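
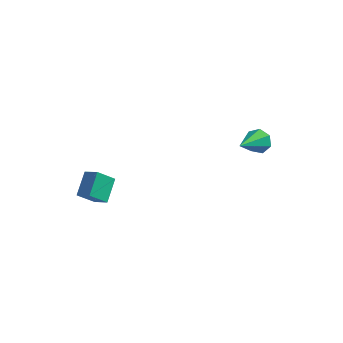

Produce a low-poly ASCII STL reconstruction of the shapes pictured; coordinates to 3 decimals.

solid 
facet normal -0.849 0.260 -0.459
outer loop
vertex -3.156 -3.051 -3.821
vertex -3.244 -1.868 -2.987
vertex -2.506 -2.41 -4.66
endloop
endfacet
facet normal 0.061 -0.815 -0.576
outer loop
vertex -1.716 -2.652 -4.233
vertex -3.156 -3.051 -3.821
vertex -2.506 -2.41 -4.66
endloop
endfacet
facet normal -0.849 0.260 -0.459
outer loop
vertex -2.506 -2.41 -4.66
vertex -3.244 -1.868 -2.987
vertex -2.594 -1.227 -3.826
endloop
endfacet
facet normal 0.524 0.516 -0.677
outer loop
vertex -2.594 -1.227 -3.826
vertex -1.716 -2.652 -4.233
vertex -2.506 -2.41 -4.66
endloop
endfacet
facet normal -0.524 -0.516 0.677
outer loop
vertex -3.156 -3.051 -3.821
vertex -2.454 -2.11 -2.56
vertex -3.244 -1.868 -2.987
endloop
endfacet
facet normal 0.061 -0.815 -0.576
outer loop
vertex -2.366 -3.293 -3.394
vertex -3.156 -3.051 -3.821
vertex -1.716 -2.652 -4.233
endloop
endfacet
facet normal -0.524 -0.516 0.677
outer loop
vertex -2.366 -3.293 -3.394
vertex -2.454 -2.11 -2.56
vertex -3.156 -3.051 -3.821
endloop
endfacet
facet normal -0.061 0.815 0.576
outer loop
vertex -3.244 -1.868 -2.987
vertex -2.454 -2.11 -2.56
vertex -2.594 -1.227 -3.826
endloop
endfacet
facet normal 0.524 0.516 -0.677
outer loop
vertex -1.804 -1.469 -3.399
vertex -1.716 -2.652 -4.233
vertex -2.594 -1.227 -3.826
endloop
endfacet
facet normal -0.061 0.815 0.576
outer loop
vertex -2.594 -1.227 -3.826
vertex -2.454 -2.11 -2.56
vertex -1.804 -1.469 -3.399
endloop
endfacet
facet normal 0.849 -0.260 0.459
outer loop
vertex -1.804 -1.469 -3.399
vertex -2.366 -3.293 -3.394
vertex -1.716 -2.652 -4.233
endloop
endfacet
facet normal 0.849 -0.260 0.459
outer loop
vertex -2.454 -2.11 -2.56
vertex -2.366 -3.293 -3.394
vertex -1.804 -1.469 -3.399
endloop
endfacet
facet normal 0.185 0.881 -0.436
outer loop
vertex 3.99 4.835 -3.112
vertex 3.436 4.695 -3.629
vertex 3.378 5.046 -2.945
endloop
endfacet
facet normal 0.278 0.047 0.959
outer loop
vertex 3.99 4.835 -3.112
vertex 3.378 5.046 -2.945
vertex 3.064 2.925 -2.751
endloop
endfacet
facet normal 0.185 0.881 -0.436
outer loop
vertex 3.378 5.046 -2.945
vertex 3.436 4.695 -3.629
vertex 2.81 4.993 -3.293
endloop
endfacet
facet normal -0.527 0.154 0.836
outer loop
vertex 3.378 5.046 -2.945
vertex 2.81 4.993 -3.293
vertex 3.064 2.925 -2.751
endloop
endfacet
facet normal 0.184 0.880 -0.438
outer loop
vertex 2.81 4.993 -3.293
vertex 3.436 4.695 -3.629
vertex 2.713 4.715 -3.893
endloop
endfacet
facet normal -0.979 -0.070 0.191
outer loop
vertex 2.81 4.993 -3.293
vertex 2.713 4.715 -3.893
vertex 3.064 2.925 -2.751
endloop
endfacet
facet normal 0.184 0.881 -0.437
outer loop
vertex 2.713 4.715 -3.893
vertex 3.436 4.695 -3.629
vertex 3.16 4.423 -4.294
endloop
endfacet
facet normal -0.740 -0.459 -0.491
outer loop
vertex 2.713 4.715 -3.893
vertex 3.16 4.423 -4.294
vertex 3.064 2.925 -2.751
endloop
endfacet
facet normal 0.185 0.880 -0.437
outer loop
vertex 3.16 4.423 -4.294
vertex 3.436 4.695 -3.629
vertex 3.815 4.335 -4.194
endloop
endfacet
facet normal 0.010 -0.718 -0.696
outer loop
vertex 3.16 4.423 -4.294
vertex 3.815 4.335 -4.194
vertex 3.064 2.925 -2.751
endloop
endfacet
facet normal 0.184 0.880 -0.437
outer loop
vertex 3.815 4.335 -4.194
vertex 3.436 4.695 -3.629
vertex 4.184 4.519 -3.668
endloop
endfacet
facet normal 0.709 -0.652 -0.269
outer loop
vertex 3.815 4.335 -4.194
vertex 4.184 4.519 -3.668
vertex 3.064 2.925 -2.751
endloop
endfacet
facet normal 0.184 0.881 -0.436
outer loop
vertex 4.184 4.519 -3.668
vertex 3.436 4.695 -3.629
vertex 3.99 4.835 -3.112
endloop
endfacet
facet normal 0.827 -0.313 0.467
outer loop
vertex 4.184 4.519 -3.668
vertex 3.99 4.835 -3.112
vertex 3.064 2.925 -2.751
endloop
endfacet

endsolid


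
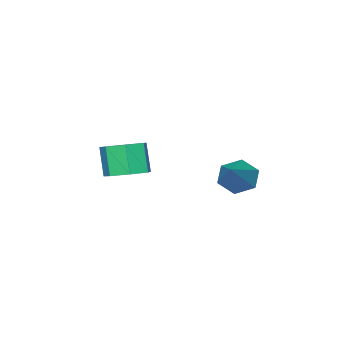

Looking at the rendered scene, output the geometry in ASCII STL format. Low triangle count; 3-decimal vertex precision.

solid 
facet normal -0.721 -0.429 -0.544
outer loop
vertex -2.214 0.697 -1.824
vertex -2.632 1.108 -1.594
vertex -2.315 1.243 -2.121
endloop
endfacet
facet normal 0.856 -0.116 -0.505
outer loop
vertex -2.214 0.697 -1.824
vertex -2.315 1.243 -2.121
vertex -1.348 1.872 -0.626
endloop
endfacet
facet normal -0.721 -0.429 -0.544
outer loop
vertex -2.315 1.243 -2.121
vertex -2.632 1.108 -1.594
vertex -2.733 1.654 -1.891
endloop
endfacet
facet normal 0.401 0.723 -0.563
outer loop
vertex -2.315 1.243 -2.121
vertex -2.733 1.654 -1.891
vertex -1.348 1.872 -0.626
endloop
endfacet
facet normal -0.721 -0.429 -0.544
outer loop
vertex -2.733 1.654 -1.891
vertex -2.632 1.108 -1.594
vertex -3.05 1.519 -1.364
endloop
endfacet
facet normal -0.244 0.965 0.101
outer loop
vertex -2.733 1.654 -1.891
vertex -3.05 1.519 -1.364
vertex -1.348 1.872 -0.626
endloop
endfacet
facet normal -0.721 -0.429 -0.544
outer loop
vertex -3.05 1.519 -1.364
vertex -2.632 1.108 -1.594
vertex -2.949 0.973 -1.067
endloop
endfacet
facet normal -0.433 0.368 0.823
outer loop
vertex -3.05 1.519 -1.364
vertex -2.949 0.973 -1.067
vertex -1.348 1.872 -0.626
endloop
endfacet
facet normal -0.721 -0.429 -0.544
outer loop
vertex -2.949 0.973 -1.067
vertex -2.632 1.108 -1.594
vertex -2.531 0.562 -1.297
endloop
endfacet
facet normal 0.022 -0.471 0.882
outer loop
vertex -2.949 0.973 -1.067
vertex -2.531 0.562 -1.297
vertex -1.348 1.872 -0.626
endloop
endfacet
facet normal -0.721 -0.429 -0.544
outer loop
vertex -2.531 0.562 -1.297
vertex -2.632 1.108 -1.594
vertex -2.214 0.697 -1.824
endloop
endfacet
facet normal 0.666 -0.713 0.218
outer loop
vertex -2.531 0.562 -1.297
vertex -2.214 0.697 -1.824
vertex -1.348 1.872 -0.626
endloop
endfacet
facet normal 0.211 0.352 -0.912
outer loop
vertex -0.845 -1.387 -1.658
vertex -1.266 -1.87 -1.942
vertex -1.426 -1.222 -1.729
endloop
endfacet
facet normal 0.206 0.895 0.395
outer loop
vertex -0.845 -1.387 -1.658
vertex -1.426 -1.222 -1.729
vertex -1.074 -1.768 -0.674
endloop
endfacet
facet normal 0.206 0.895 0.395
outer loop
vertex -1.074 -1.768 -0.674
vertex -1.426 -1.222 -1.729
vertex -1.654 -1.603 -0.745
endloop
endfacet
facet normal -0.212 -0.352 0.912
outer loop
vertex -1.074 -1.768 -0.674
vertex -1.654 -1.603 -0.745
vertex -1.494 -2.25 -0.958
endloop
endfacet
facet normal 0.213 0.352 -0.911
outer loop
vertex -1.426 -1.222 -1.729
vertex -1.266 -1.87 -1.942
vertex -1.885 -1.545 -1.961
endloop
endfacet
facet normal -0.620 0.770 0.154
outer loop
vertex -1.426 -1.222 -1.729
vertex -1.885 -1.545 -1.961
vertex -1.654 -1.603 -0.745
endloop
endfacet
facet normal -0.618 0.771 0.154
outer loop
vertex -1.654 -1.603 -0.745
vertex -1.885 -1.545 -1.961
vertex -2.114 -1.926 -0.976
endloop
endfacet
facet normal -0.211 -0.352 0.912
outer loop
vertex -1.654 -1.603 -0.745
vertex -2.114 -1.926 -0.976
vertex -1.494 -2.25 -0.958
endloop
endfacet
facet normal 0.212 0.351 -0.912
outer loop
vertex -1.885 -1.545 -1.961
vertex -1.266 -1.87 -1.942
vertex -1.879 -2.112 -2.178
endloop
endfacet
facet normal -0.977 0.067 -0.201
outer loop
vertex -1.885 -1.545 -1.961
vertex -1.879 -2.112 -2.178
vertex -2.114 -1.926 -0.976
endloop
endfacet
facet normal -0.977 0.065 -0.201
outer loop
vertex -2.114 -1.926 -0.976
vertex -1.879 -2.112 -2.178
vertex -2.107 -2.493 -1.194
endloop
endfacet
facet normal -0.211 -0.353 0.912
outer loop
vertex -2.114 -1.926 -0.976
vertex -2.107 -2.493 -1.194
vertex -1.494 -2.25 -0.958
endloop
endfacet
facet normal 0.212 0.353 -0.912
outer loop
vertex -1.879 -2.112 -2.178
vertex -1.266 -1.87 -1.942
vertex -1.41 -2.497 -2.218
endloop
endfacet
facet normal -0.600 -0.689 -0.406
outer loop
vertex -1.879 -2.112 -2.178
vertex -1.41 -2.497 -2.218
vertex -2.107 -2.493 -1.194
endloop
endfacet
facet normal -0.600 -0.689 -0.406
outer loop
vertex -2.107 -2.493 -1.194
vertex -1.41 -2.497 -2.218
vertex -1.639 -2.877 -1.234
endloop
endfacet
facet normal -0.211 -0.352 0.912
outer loop
vertex -2.107 -2.493 -1.194
vertex -1.639 -2.877 -1.234
vertex -1.494 -2.25 -0.958
endloop
endfacet
facet normal 0.212 0.353 -0.912
outer loop
vertex -1.41 -2.497 -2.218
vertex -1.266 -1.87 -1.942
vertex -0.833 -2.409 -2.05
endloop
endfacet
facet normal 0.229 -0.925 -0.304
outer loop
vertex -1.41 -2.497 -2.218
vertex -0.833 -2.409 -2.05
vertex -1.639 -2.877 -1.234
endloop
endfacet
facet normal 0.228 -0.925 -0.305
outer loop
vertex -1.639 -2.877 -1.234
vertex -0.833 -2.409 -2.05
vertex -1.062 -2.79 -1.066
endloop
endfacet
facet normal -0.212 -0.352 0.912
outer loop
vertex -1.639 -2.877 -1.234
vertex -1.062 -2.79 -1.066
vertex -1.494 -2.25 -0.958
endloop
endfacet
facet normal 0.212 0.353 -0.912
outer loop
vertex -0.833 -2.409 -2.05
vertex -1.266 -1.87 -1.942
vertex -0.582 -1.916 -1.801
endloop
endfacet
facet normal 0.885 -0.464 0.026
outer loop
vertex -0.833 -2.409 -2.05
vertex -0.582 -1.916 -1.801
vertex -1.062 -2.79 -1.066
endloop
endfacet
facet normal 0.885 -0.465 0.026
outer loop
vertex -1.062 -2.79 -1.066
vertex -0.582 -1.916 -1.801
vertex -0.81 -2.296 -0.817
endloop
endfacet
facet normal -0.212 -0.352 0.912
outer loop
vertex -1.062 -2.79 -1.066
vertex -0.81 -2.296 -0.817
vertex -1.494 -2.25 -0.958
endloop
endfacet
facet normal 0.212 0.352 -0.912
outer loop
vertex -0.582 -1.916 -1.801
vertex -1.266 -1.87 -1.942
vertex -0.845 -1.387 -1.658
endloop
endfacet
facet normal 0.876 0.345 0.336
outer loop
vertex -0.582 -1.916 -1.801
vertex -0.845 -1.387 -1.658
vertex -0.81 -2.296 -0.817
endloop
endfacet
facet normal 0.875 0.346 0.338
outer loop
vertex -0.81 -2.296 -0.817
vertex -0.845 -1.387 -1.658
vertex -1.074 -1.768 -0.674
endloop
endfacet
facet normal -0.212 -0.353 0.912
outer loop
vertex -0.81 -2.296 -0.817
vertex -1.074 -1.768 -0.674
vertex -1.494 -2.25 -0.958
endloop
endfacet

endsolid


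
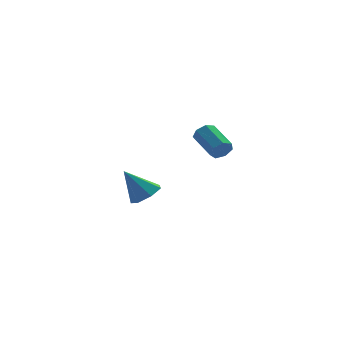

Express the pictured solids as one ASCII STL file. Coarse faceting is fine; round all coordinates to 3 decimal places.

solid 
facet normal 0.542 -0.226 -0.809
outer loop
vertex -1.576 3.393 -2.715
vertex -2.311 3.022 -3.104
vertex -2.018 3.883 -3.148
endloop
endfacet
facet normal 0.351 0.778 0.522
outer loop
vertex -1.576 3.393 -2.715
vertex -2.018 3.883 -3.148
vertex -3.309 3.438 -1.616
endloop
endfacet
facet normal 0.542 -0.226 -0.809
outer loop
vertex -2.018 3.883 -3.148
vertex -2.311 3.022 -3.104
vertex -2.681 3.725 -3.548
endloop
endfacet
facet normal -0.264 0.963 0.057
outer loop
vertex -2.018 3.883 -3.148
vertex -2.681 3.725 -3.548
vertex -3.309 3.438 -1.616
endloop
endfacet
facet normal 0.543 -0.225 -0.809
outer loop
vertex -2.681 3.725 -3.548
vertex -2.311 3.022 -3.104
vertex -3.064 3.038 -3.614
endloop
endfacet
facet normal -0.847 0.492 -0.202
outer loop
vertex -2.681 3.725 -3.548
vertex -3.064 3.038 -3.614
vertex -3.309 3.438 -1.616
endloop
endfacet
facet normal 0.543 -0.226 -0.809
outer loop
vertex -3.064 3.038 -3.614
vertex -2.311 3.022 -3.104
vertex -2.881 2.339 -3.296
endloop
endfacet
facet normal -0.958 -0.279 -0.062
outer loop
vertex -3.064 3.038 -3.614
vertex -2.881 2.339 -3.296
vertex -3.309 3.438 -1.616
endloop
endfacet
facet normal 0.542 -0.225 -0.809
outer loop
vertex -2.881 2.339 -3.296
vertex -2.311 3.022 -3.104
vertex -2.268 2.155 -2.834
endloop
endfacet
facet normal -0.514 -0.772 0.374
outer loop
vertex -2.881 2.339 -3.296
vertex -2.268 2.155 -2.834
vertex -3.309 3.438 -1.616
endloop
endfacet
facet normal 0.543 -0.225 -0.809
outer loop
vertex -2.268 2.155 -2.834
vertex -2.311 3.022 -3.104
vertex -1.687 2.624 -2.575
endloop
endfacet
facet normal 0.150 -0.614 0.775
outer loop
vertex -2.268 2.155 -2.834
vertex -1.687 2.624 -2.575
vertex -3.309 3.438 -1.616
endloop
endfacet
facet normal 0.542 -0.226 -0.809
outer loop
vertex -1.687 2.624 -2.575
vertex -2.311 3.022 -3.104
vertex -1.576 3.393 -2.715
endloop
endfacet
facet normal 0.535 0.076 0.841
outer loop
vertex -1.687 2.624 -2.575
vertex -1.576 3.393 -2.715
vertex -3.309 3.438 -1.616
endloop
endfacet
facet normal 0.270 -0.885 -0.380
outer loop
vertex -0.171 -3.301 1.871
vertex -0.418 -3.574 2.331
vertex -0.664 -3.428 1.816
endloop
endfacet
facet normal 0.001 0.395 -0.919
outer loop
vertex -0.171 -3.301 1.871
vertex -0.664 -3.428 1.816
vertex -0.595 -1.912 2.468
endloop
endfacet
facet normal 0.001 0.395 -0.919
outer loop
vertex -0.595 -1.912 2.468
vertex -0.664 -3.428 1.816
vertex -1.088 -2.039 2.413
endloop
endfacet
facet normal -0.270 0.884 0.381
outer loop
vertex -0.595 -1.912 2.468
vertex -1.088 -2.039 2.413
vertex -0.842 -2.186 2.929
endloop
endfacet
facet normal 0.270 -0.885 -0.380
outer loop
vertex -0.664 -3.428 1.816
vertex -0.418 -3.574 2.331
vertex -0.972 -3.665 2.149
endloop
endfacet
facet normal -0.752 0.053 -0.657
outer loop
vertex -0.664 -3.428 1.816
vertex -0.972 -3.665 2.149
vertex -1.088 -2.039 2.413
endloop
endfacet
facet normal -0.753 0.053 -0.656
outer loop
vertex -1.088 -2.039 2.413
vertex -0.972 -3.665 2.149
vertex -1.395 -2.276 2.746
endloop
endfacet
facet normal -0.270 0.884 0.381
outer loop
vertex -1.088 -2.039 2.413
vertex -1.395 -2.276 2.746
vertex -0.842 -2.186 2.929
endloop
endfacet
facet normal 0.270 -0.885 -0.380
outer loop
vertex -0.972 -3.665 2.149
vertex -0.418 -3.574 2.331
vertex -0.863 -3.834 2.62
endloop
endfacet
facet normal -0.939 -0.329 0.099
outer loop
vertex -0.972 -3.665 2.149
vertex -0.863 -3.834 2.62
vertex -1.395 -2.276 2.746
endloop
endfacet
facet normal -0.939 -0.329 0.099
outer loop
vertex -1.395 -2.276 2.746
vertex -0.863 -3.834 2.62
vertex -1.286 -2.445 3.217
endloop
endfacet
facet normal -0.270 0.885 0.380
outer loop
vertex -1.395 -2.276 2.746
vertex -1.286 -2.445 3.217
vertex -0.842 -2.186 2.929
endloop
endfacet
facet normal 0.269 -0.884 -0.381
outer loop
vertex -0.863 -3.834 2.62
vertex -0.418 -3.574 2.331
vertex -0.419 -3.808 2.873
endloop
endfacet
facet normal -0.418 -0.463 0.781
outer loop
vertex -0.863 -3.834 2.62
vertex -0.419 -3.808 2.873
vertex -1.286 -2.445 3.217
endloop
endfacet
facet normal -0.419 -0.464 0.780
outer loop
vertex -1.286 -2.445 3.217
vertex -0.419 -3.808 2.873
vertex -0.842 -2.419 3.471
endloop
endfacet
facet normal -0.269 0.885 0.380
outer loop
vertex -1.286 -2.445 3.217
vertex -0.842 -2.419 3.471
vertex -0.842 -2.186 2.929
endloop
endfacet
facet normal 0.270 -0.884 -0.381
outer loop
vertex -0.419 -3.808 2.873
vertex -0.418 -3.574 2.331
vertex 0.025 -3.606 2.719
endloop
endfacet
facet normal 0.417 -0.249 0.874
outer loop
vertex -0.419 -3.808 2.873
vertex 0.025 -3.606 2.719
vertex -0.842 -2.419 3.471
endloop
endfacet
facet normal 0.418 -0.248 0.874
outer loop
vertex -0.842 -2.419 3.471
vertex 0.025 -3.606 2.719
vertex -0.398 -2.217 3.316
endloop
endfacet
facet normal -0.270 0.885 0.380
outer loop
vertex -0.842 -2.419 3.471
vertex -0.398 -2.217 3.316
vertex -0.842 -2.186 2.929
endloop
endfacet
facet normal 0.270 -0.884 -0.381
outer loop
vertex 0.025 -3.606 2.719
vertex -0.418 -3.574 2.331
vertex 0.136 -3.38 2.273
endloop
endfacet
facet normal 0.938 0.152 0.311
outer loop
vertex 0.025 -3.606 2.719
vertex 0.136 -3.38 2.273
vertex -0.398 -2.217 3.316
endloop
endfacet
facet normal 0.938 0.154 0.309
outer loop
vertex -0.398 -2.217 3.316
vertex 0.136 -3.38 2.273
vertex -0.288 -1.991 2.87
endloop
endfacet
facet normal -0.271 0.884 0.381
outer loop
vertex -0.398 -2.217 3.316
vertex -0.288 -1.991 2.87
vertex -0.842 -2.186 2.929
endloop
endfacet
facet normal 0.270 -0.885 -0.380
outer loop
vertex 0.136 -3.38 2.273
vertex -0.418 -3.574 2.331
vertex -0.171 -3.301 1.871
endloop
endfacet
facet normal 0.753 0.440 -0.489
outer loop
vertex 0.136 -3.38 2.273
vertex -0.171 -3.301 1.871
vertex -0.288 -1.991 2.87
endloop
endfacet
facet normal 0.753 0.440 -0.489
outer loop
vertex -0.288 -1.991 2.87
vertex -0.171 -3.301 1.871
vertex -0.595 -1.912 2.468
endloop
endfacet
facet normal -0.271 0.884 0.381
outer loop
vertex -0.288 -1.991 2.87
vertex -0.595 -1.912 2.468
vertex -0.842 -2.186 2.929
endloop
endfacet

endsolid


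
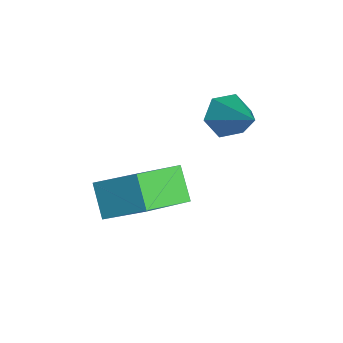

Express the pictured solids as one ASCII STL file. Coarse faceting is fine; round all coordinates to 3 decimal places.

solid 
facet normal -0.758 -0.310 -0.574
outer loop
vertex 0.148 0.133 0.278
vertex -0.412 0.485 0.827
vertex -0.104 0.948 0.171
endloop
endfacet
facet normal 0.814 0.179 -0.552
outer loop
vertex 0.148 0.133 0.278
vertex -0.104 0.948 0.171
vertex 1.072 1.095 1.953
endloop
endfacet
facet normal -0.757 -0.311 -0.575
outer loop
vertex -0.104 0.948 0.171
vertex -0.412 0.485 0.827
vertex -0.665 1.3 0.72
endloop
endfacet
facet normal 0.303 0.912 -0.275
outer loop
vertex -0.104 0.948 0.171
vertex -0.665 1.3 0.72
vertex 1.072 1.095 1.953
endloop
endfacet
facet normal -0.757 -0.311 -0.574
outer loop
vertex -0.665 1.3 0.72
vertex -0.412 0.485 0.827
vertex -0.973 0.838 1.376
endloop
endfacet
facet normal -0.242 0.843 0.480
outer loop
vertex -0.665 1.3 0.72
vertex -0.973 0.838 1.376
vertex 1.072 1.095 1.953
endloop
endfacet
facet normal -0.757 -0.311 -0.574
outer loop
vertex -0.973 0.838 1.376
vertex -0.412 0.485 0.827
vertex -0.72 0.023 1.484
endloop
endfacet
facet normal -0.276 0.042 0.960
outer loop
vertex -0.973 0.838 1.376
vertex -0.72 0.023 1.484
vertex 1.072 1.095 1.953
endloop
endfacet
facet normal -0.757 -0.311 -0.574
outer loop
vertex -0.72 0.023 1.484
vertex -0.412 0.485 0.827
vertex -0.159 -0.33 0.935
endloop
endfacet
facet normal 0.234 -0.691 0.684
outer loop
vertex -0.72 0.023 1.484
vertex -0.159 -0.33 0.935
vertex 1.072 1.095 1.953
endloop
endfacet
facet normal -0.758 -0.311 -0.573
outer loop
vertex -0.159 -0.33 0.935
vertex -0.412 0.485 0.827
vertex 0.148 0.133 0.278
endloop
endfacet
facet normal 0.780 -0.621 -0.073
outer loop
vertex -0.159 -0.33 0.935
vertex 0.148 0.133 0.278
vertex 1.072 1.095 1.953
endloop
endfacet
facet normal -0.723 -0.132 0.679
outer loop
vertex 0.753 -4.01 -0.949
vertex 1.64 -2.706 0.248
vertex -0.337 -2.476 -1.812
endloop
endfacet
facet normal -0.448 -0.658 -0.605
outer loop
vertex 0.66 -2.294 -2.748
vertex 0.753 -4.01 -0.949
vertex -0.337 -2.476 -1.812
endloop
endfacet
facet normal -0.723 -0.132 0.679
outer loop
vertex -0.337 -2.476 -1.812
vertex 1.64 -2.706 0.248
vertex 0.55 -1.172 -0.615
endloop
endfacet
facet normal -0.527 0.741 -0.417
outer loop
vertex 0.55 -1.172 -0.615
vertex 0.66 -2.294 -2.748
vertex -0.337 -2.476 -1.812
endloop
endfacet
facet normal 0.527 -0.741 0.417
outer loop
vertex 0.753 -4.01 -0.949
vertex 2.637 -2.524 -0.688
vertex 1.64 -2.706 0.248
endloop
endfacet
facet normal -0.448 -0.658 -0.605
outer loop
vertex 1.75 -3.828 -1.885
vertex 0.753 -4.01 -0.949
vertex 0.66 -2.294 -2.748
endloop
endfacet
facet normal 0.527 -0.741 0.417
outer loop
vertex 1.75 -3.828 -1.885
vertex 2.637 -2.524 -0.688
vertex 0.753 -4.01 -0.949
endloop
endfacet
facet normal 0.448 0.658 0.605
outer loop
vertex 1.64 -2.706 0.248
vertex 2.637 -2.524 -0.688
vertex 0.55 -1.172 -0.615
endloop
endfacet
facet normal -0.527 0.741 -0.417
outer loop
vertex 1.547 -0.99 -1.551
vertex 0.66 -2.294 -2.748
vertex 0.55 -1.172 -0.615
endloop
endfacet
facet normal 0.448 0.658 0.605
outer loop
vertex 0.55 -1.172 -0.615
vertex 2.637 -2.524 -0.688
vertex 1.547 -0.99 -1.551
endloop
endfacet
facet normal 0.723 0.132 -0.679
outer loop
vertex 1.547 -0.99 -1.551
vertex 1.75 -3.828 -1.885
vertex 0.66 -2.294 -2.748
endloop
endfacet
facet normal 0.723 0.132 -0.679
outer loop
vertex 2.637 -2.524 -0.688
vertex 1.75 -3.828 -1.885
vertex 1.547 -0.99 -1.551
endloop
endfacet

endsolid


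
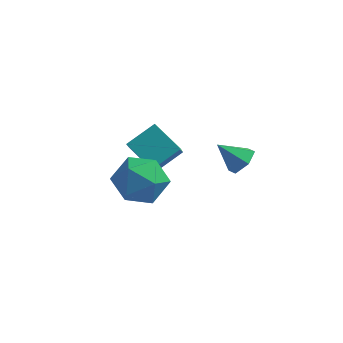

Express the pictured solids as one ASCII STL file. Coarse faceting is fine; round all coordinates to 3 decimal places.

solid 
facet normal 0.726 0.107 -0.679
outer loop
vertex 4.536 0.764 -2.718
vertex 4.078 0.57 -3.238
vertex 4.145 1.263 -3.057
endloop
endfacet
facet normal 0.063 0.594 0.802
outer loop
vertex 4.536 0.764 -2.718
vertex 4.145 1.263 -3.057
vertex 3.142 0.43 -2.362
endloop
endfacet
facet normal 0.725 0.108 -0.680
outer loop
vertex 4.145 1.263 -3.057
vertex 4.078 0.57 -3.238
vertex 3.686 1.07 -3.577
endloop
endfacet
facet normal -0.550 0.815 0.183
outer loop
vertex 4.145 1.263 -3.057
vertex 3.686 1.07 -3.577
vertex 3.142 0.43 -2.362
endloop
endfacet
facet normal 0.726 0.109 -0.679
outer loop
vertex 3.686 1.07 -3.577
vertex 4.078 0.57 -3.238
vertex 3.62 0.376 -3.759
endloop
endfacet
facet normal -0.930 0.174 -0.325
outer loop
vertex 3.686 1.07 -3.577
vertex 3.62 0.376 -3.759
vertex 3.142 0.43 -2.362
endloop
endfacet
facet normal 0.726 0.109 -0.679
outer loop
vertex 3.62 0.376 -3.759
vertex 4.078 0.57 -3.238
vertex 4.012 -0.124 -3.42
endloop
endfacet
facet normal -0.695 -0.688 -0.211
outer loop
vertex 3.62 0.376 -3.759
vertex 4.012 -0.124 -3.42
vertex 3.142 0.43 -2.362
endloop
endfacet
facet normal 0.726 0.109 -0.679
outer loop
vertex 4.012 -0.124 -3.42
vertex 4.078 0.57 -3.238
vertex 4.47 0.07 -2.899
endloop
endfacet
facet normal -0.081 -0.909 0.409
outer loop
vertex 4.012 -0.124 -3.42
vertex 4.47 0.07 -2.899
vertex 3.142 0.43 -2.362
endloop
endfacet
facet normal 0.726 0.108 -0.680
outer loop
vertex 4.47 0.07 -2.899
vertex 4.078 0.57 -3.238
vertex 4.536 0.764 -2.718
endloop
endfacet
facet normal 0.298 -0.267 0.916
outer loop
vertex 4.47 0.07 -2.899
vertex 4.536 0.764 -2.718
vertex 3.142 0.43 -2.362
endloop
endfacet
facet normal -0.185 0.235 0.954
outer loop
vertex 0.78 -3.234 -0.568
vertex 1.119 -4.28 -0.245
vertex 1.88 -3.426 -0.308
endloop
endfacet
facet normal 0.004 0.813 0.582
outer loop
vertex 0.78 -3.234 -0.568
vertex 1.88 -3.426 -0.308
vertex 1.61 -2.777 -1.213
endloop
endfacet
facet normal -0.457 0.889 0.042
outer loop
vertex 0.78 -3.234 -0.568
vertex 1.61 -2.777 -1.213
vertex 0.682 -3.231 -1.71
endloop
endfacet
facet normal -0.931 0.356 0.081
outer loop
vertex 0.78 -3.234 -0.568
vertex 0.682 -3.231 -1.71
vertex 0.379 -4.16 -1.111
endloop
endfacet
facet normal -0.763 -0.048 0.645
outer loop
vertex 0.78 -3.234 -0.568
vertex 0.379 -4.16 -1.111
vertex 1.119 -4.28 -0.245
endloop
endfacet
facet normal 0.651 0.695 0.305
outer loop
vertex 1.61 -2.777 -1.213
vertex 1.88 -3.426 -0.308
vertex 2.461 -3.54 -1.289
endloop
endfacet
facet normal 0.345 -0.240 0.907
outer loop
vertex 1.88 -3.426 -0.308
vertex 1.119 -4.28 -0.245
vertex 2.158 -4.469 -0.69
endloop
endfacet
facet normal -0.589 -0.698 0.407
outer loop
vertex 1.119 -4.28 -0.245
vertex 0.379 -4.16 -1.111
vertex 1.23 -4.923 -1.187
endloop
endfacet
facet normal -0.862 -0.045 -0.505
outer loop
vertex 0.379 -4.16 -1.111
vertex 0.682 -3.231 -1.71
vertex 0.96 -4.274 -2.092
endloop
endfacet
facet normal -0.095 0.817 -0.569
outer loop
vertex 0.682 -3.231 -1.71
vertex 1.61 -2.777 -1.213
vertex 1.721 -3.42 -2.155
endloop
endfacet
facet normal 0.931 -0.356 -0.081
outer loop
vertex 2.06 -4.466 -1.832
vertex 2.461 -3.54 -1.289
vertex 2.158 -4.469 -0.69
endloop
endfacet
facet normal 0.457 -0.889 -0.042
outer loop
vertex 2.06 -4.466 -1.832
vertex 2.158 -4.469 -0.69
vertex 1.23 -4.923 -1.187
endloop
endfacet
facet normal -0.004 -0.813 -0.582
outer loop
vertex 2.06 -4.466 -1.832
vertex 1.23 -4.923 -1.187
vertex 0.96 -4.274 -2.092
endloop
endfacet
facet normal 0.185 -0.235 -0.954
outer loop
vertex 2.06 -4.466 -1.832
vertex 0.96 -4.274 -2.092
vertex 1.721 -3.42 -2.155
endloop
endfacet
facet normal 0.763 0.048 -0.645
outer loop
vertex 2.06 -4.466 -1.832
vertex 1.721 -3.42 -2.155
vertex 2.461 -3.54 -1.289
endloop
endfacet
facet normal 0.862 0.045 0.505
outer loop
vertex 2.158 -4.469 -0.69
vertex 2.461 -3.54 -1.289
vertex 1.88 -3.426 -0.308
endloop
endfacet
facet normal 0.095 -0.817 0.569
outer loop
vertex 1.23 -4.923 -1.187
vertex 2.158 -4.469 -0.69
vertex 1.119 -4.28 -0.245
endloop
endfacet
facet normal -0.651 -0.695 -0.305
outer loop
vertex 0.96 -4.274 -2.092
vertex 1.23 -4.923 -1.187
vertex 0.379 -4.16 -1.111
endloop
endfacet
facet normal -0.345 0.240 -0.907
outer loop
vertex 1.721 -3.42 -2.155
vertex 0.96 -4.274 -2.092
vertex 0.682 -3.231 -1.71
endloop
endfacet
facet normal 0.589 0.698 -0.407
outer loop
vertex 2.461 -3.54 -1.289
vertex 1.721 -3.42 -2.155
vertex 1.61 -2.777 -1.213
endloop
endfacet
facet normal -0.603 -0.647 -0.467
outer loop
vertex -0.08 -0.778 -2.091
vertex -0.192 -0.094 -2.893
vertex 1.122 -1.397 -2.786
endloop
endfacet
facet normal 0.105 -0.645 0.757
outer loop
vertex 1.972 -0.486 -2.127
vertex -0.08 -0.778 -2.091
vertex 1.122 -1.397 -2.786
endloop
endfacet
facet normal -0.603 -0.647 -0.467
outer loop
vertex 1.122 -1.397 -2.786
vertex -0.192 -0.094 -2.893
vertex 1.01 -0.713 -3.588
endloop
endfacet
facet normal 0.791 -0.407 -0.457
outer loop
vertex 1.01 -0.713 -3.588
vertex 1.972 -0.486 -2.127
vertex 1.122 -1.397 -2.786
endloop
endfacet
facet normal -0.791 0.407 0.457
outer loop
vertex -0.08 -0.778 -2.091
vertex 0.658 0.817 -2.234
vertex -0.192 -0.094 -2.893
endloop
endfacet
facet normal 0.105 -0.645 0.757
outer loop
vertex 0.77 0.133 -1.432
vertex -0.08 -0.778 -2.091
vertex 1.972 -0.486 -2.127
endloop
endfacet
facet normal -0.791 0.407 0.457
outer loop
vertex 0.77 0.133 -1.432
vertex 0.658 0.817 -2.234
vertex -0.08 -0.778 -2.091
endloop
endfacet
facet normal -0.105 0.645 -0.757
outer loop
vertex -0.192 -0.094 -2.893
vertex 0.658 0.817 -2.234
vertex 1.01 -0.713 -3.588
endloop
endfacet
facet normal 0.791 -0.407 -0.457
outer loop
vertex 1.86 0.198 -2.929
vertex 1.972 -0.486 -2.127
vertex 1.01 -0.713 -3.588
endloop
endfacet
facet normal -0.105 0.645 -0.757
outer loop
vertex 1.01 -0.713 -3.588
vertex 0.658 0.817 -2.234
vertex 1.86 0.198 -2.929
endloop
endfacet
facet normal 0.603 0.647 0.467
outer loop
vertex 1.86 0.198 -2.929
vertex 0.77 0.133 -1.432
vertex 1.972 -0.486 -2.127
endloop
endfacet
facet normal 0.603 0.647 0.467
outer loop
vertex 0.658 0.817 -2.234
vertex 0.77 0.133 -1.432
vertex 1.86 0.198 -2.929
endloop
endfacet

endsolid


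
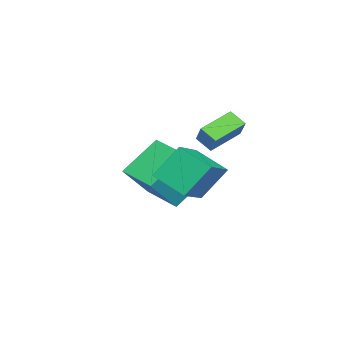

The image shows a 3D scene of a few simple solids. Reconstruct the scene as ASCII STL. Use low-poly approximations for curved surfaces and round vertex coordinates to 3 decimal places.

solid 
facet normal -0.662 0.232 -0.713
outer loop
vertex -5.373 -0.601 1.033
vertex -4.516 0.918 0.732
vertex -4.194 -1.544 -0.369
endloop
endfacet
facet normal -0.484 -0.858 0.170
outer loop
vertex -2.784 -2.038 1.148
vertex -5.373 -0.601 1.033
vertex -4.194 -1.544 -0.369
endloop
endfacet
facet normal -0.663 0.232 -0.712
outer loop
vertex -4.194 -1.544 -0.369
vertex -4.516 0.918 0.732
vertex -3.338 -0.024 -0.671
endloop
endfacet
facet normal 0.572 -0.457 -0.681
outer loop
vertex -3.338 -0.024 -0.671
vertex -2.784 -2.038 1.148
vertex -4.194 -1.544 -0.369
endloop
endfacet
facet normal -0.572 0.458 0.681
outer loop
vertex -5.373 -0.601 1.033
vertex -3.106 0.424 2.249
vertex -4.516 0.918 0.732
endloop
endfacet
facet normal -0.484 -0.858 0.170
outer loop
vertex -3.962 -1.096 2.551
vertex -5.373 -0.601 1.033
vertex -2.784 -2.038 1.148
endloop
endfacet
facet normal -0.572 0.457 0.681
outer loop
vertex -3.962 -1.096 2.551
vertex -3.106 0.424 2.249
vertex -5.373 -0.601 1.033
endloop
endfacet
facet normal 0.484 0.858 -0.170
outer loop
vertex -4.516 0.918 0.732
vertex -3.106 0.424 2.249
vertex -3.338 -0.024 -0.671
endloop
endfacet
facet normal 0.572 -0.458 -0.681
outer loop
vertex -1.927 -0.519 0.847
vertex -2.784 -2.038 1.148
vertex -3.338 -0.024 -0.671
endloop
endfacet
facet normal 0.484 0.858 -0.170
outer loop
vertex -3.338 -0.024 -0.671
vertex -3.106 0.424 2.249
vertex -1.927 -0.519 0.847
endloop
endfacet
facet normal 0.662 -0.233 0.712
outer loop
vertex -1.927 -0.519 0.847
vertex -3.962 -1.096 2.551
vertex -2.784 -2.038 1.148
endloop
endfacet
facet normal 0.662 -0.231 0.713
outer loop
vertex -3.106 0.424 2.249
vertex -3.962 -1.096 2.551
vertex -1.927 -0.519 0.847
endloop
endfacet
facet normal -0.776 0.491 0.395
outer loop
vertex -4.548 1.535 3.647
vertex -3.874 1.972 4.428
vertex -4.39 2.189 3.144
endloop
endfacet
facet normal -0.601 -0.391 -0.697
outer loop
vertex -3.186 1.428 2.532
vertex -4.548 1.535 3.647
vertex -4.39 2.189 3.144
endloop
endfacet
facet normal -0.776 0.491 0.395
outer loop
vertex -4.39 2.189 3.144
vertex -3.874 1.972 4.428
vertex -3.716 2.626 3.925
endloop
endfacet
facet normal 0.188 0.779 -0.598
outer loop
vertex -3.716 2.626 3.925
vertex -3.186 1.428 2.532
vertex -4.39 2.189 3.144
endloop
endfacet
facet normal -0.188 -0.779 0.598
outer loop
vertex -4.548 1.535 3.647
vertex -2.67 1.211 3.816
vertex -3.874 1.972 4.428
endloop
endfacet
facet normal -0.601 -0.391 -0.697
outer loop
vertex -3.344 0.774 3.035
vertex -4.548 1.535 3.647
vertex -3.186 1.428 2.532
endloop
endfacet
facet normal -0.188 -0.779 0.598
outer loop
vertex -3.344 0.774 3.035
vertex -2.67 1.211 3.816
vertex -4.548 1.535 3.647
endloop
endfacet
facet normal 0.601 0.391 0.697
outer loop
vertex -3.874 1.972 4.428
vertex -2.67 1.211 3.816
vertex -3.716 2.626 3.925
endloop
endfacet
facet normal 0.188 0.779 -0.598
outer loop
vertex -2.512 1.865 3.313
vertex -3.186 1.428 2.532
vertex -3.716 2.626 3.925
endloop
endfacet
facet normal 0.601 0.391 0.697
outer loop
vertex -3.716 2.626 3.925
vertex -2.67 1.211 3.816
vertex -2.512 1.865 3.313
endloop
endfacet
facet normal 0.776 -0.491 -0.395
outer loop
vertex -2.512 1.865 3.313
vertex -3.344 0.774 3.035
vertex -3.186 1.428 2.532
endloop
endfacet
facet normal 0.776 -0.491 -0.395
outer loop
vertex -2.67 1.211 3.816
vertex -3.344 0.774 3.035
vertex -2.512 1.865 3.313
endloop
endfacet
facet normal -0.317 0.499 0.807
outer loop
vertex 0.055 1.387 3.757
vertex 0.412 2.755 3.052
vertex -1.52 1.457 3.096
endloop
endfacet
facet normal -0.226 -0.866 0.446
outer loop
vertex -0.992 0.625 1.748
vertex 0.055 1.387 3.757
vertex -1.52 1.457 3.096
endloop
endfacet
facet normal -0.316 0.498 0.807
outer loop
vertex -1.52 1.457 3.096
vertex 0.412 2.755 3.052
vertex -1.164 2.825 2.391
endloop
endfacet
facet normal -0.922 0.041 -0.386
outer loop
vertex -1.164 2.825 2.391
vertex -0.992 0.625 1.748
vertex -1.52 1.457 3.096
endloop
endfacet
facet normal 0.921 -0.041 0.386
outer loop
vertex 0.055 1.387 3.757
vertex 0.94 1.923 1.704
vertex 0.412 2.755 3.052
endloop
endfacet
facet normal -0.226 -0.866 0.446
outer loop
vertex 0.584 0.555 2.409
vertex 0.055 1.387 3.757
vertex -0.992 0.625 1.748
endloop
endfacet
facet normal 0.921 -0.041 0.387
outer loop
vertex 0.584 0.555 2.409
vertex 0.94 1.923 1.704
vertex 0.055 1.387 3.757
endloop
endfacet
facet normal 0.226 0.866 -0.446
outer loop
vertex 0.412 2.755 3.052
vertex 0.94 1.923 1.704
vertex -1.164 2.825 2.391
endloop
endfacet
facet normal -0.921 0.041 -0.387
outer loop
vertex -0.635 1.993 1.043
vertex -0.992 0.625 1.748
vertex -1.164 2.825 2.391
endloop
endfacet
facet normal 0.226 0.866 -0.446
outer loop
vertex -1.164 2.825 2.391
vertex 0.94 1.923 1.704
vertex -0.635 1.993 1.043
endloop
endfacet
facet normal 0.316 -0.499 -0.807
outer loop
vertex -0.635 1.993 1.043
vertex 0.584 0.555 2.409
vertex -0.992 0.625 1.748
endloop
endfacet
facet normal 0.317 -0.498 -0.807
outer loop
vertex 0.94 1.923 1.704
vertex 0.584 0.555 2.409
vertex -0.635 1.993 1.043
endloop
endfacet

endsolid


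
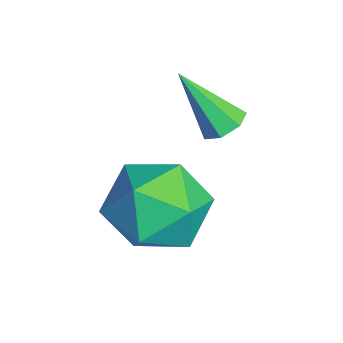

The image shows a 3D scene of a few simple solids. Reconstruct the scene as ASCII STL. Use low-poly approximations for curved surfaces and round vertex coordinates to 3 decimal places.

solid 
facet normal 0.233 0.520 -0.822
outer loop
vertex -3.302 1.734 -2.227
vertex -3.809 1.879 -2.279
vertex -3.421 2.124 -2.014
endloop
endfacet
facet normal 0.837 -0.043 0.546
outer loop
vertex -3.302 1.734 -2.227
vertex -3.421 2.124 -2.014
vertex -4.191 1.021 -0.921
endloop
endfacet
facet normal 0.233 0.520 -0.822
outer loop
vertex -3.421 2.124 -2.014
vertex -3.809 1.879 -2.279
vertex -3.832 2.329 -2.001
endloop
endfacet
facet normal 0.302 0.556 0.774
outer loop
vertex -3.421 2.124 -2.014
vertex -3.832 2.329 -2.001
vertex -4.191 1.021 -0.921
endloop
endfacet
facet normal 0.230 0.520 -0.823
outer loop
vertex -3.832 2.329 -2.001
vertex -3.809 1.879 -2.279
vertex -4.226 2.195 -2.196
endloop
endfacet
facet normal -0.506 0.627 0.592
outer loop
vertex -3.832 2.329 -2.001
vertex -4.226 2.195 -2.196
vertex -4.191 1.021 -0.921
endloop
endfacet
facet normal 0.231 0.521 -0.822
outer loop
vertex -4.226 2.195 -2.196
vertex -3.809 1.879 -2.279
vertex -4.306 1.823 -2.454
endloop
endfacet
facet normal -0.984 0.118 0.135
outer loop
vertex -4.226 2.195 -2.196
vertex -4.306 1.823 -2.454
vertex -4.191 1.021 -0.921
endloop
endfacet
facet normal 0.231 0.519 -0.823
outer loop
vertex -4.306 1.823 -2.454
vertex -3.809 1.879 -2.279
vertex -4.012 1.492 -2.58
endloop
endfacet
facet normal -0.769 -0.588 -0.250
outer loop
vertex -4.306 1.823 -2.454
vertex -4.012 1.492 -2.58
vertex -4.191 1.021 -0.921
endloop
endfacet
facet normal 0.231 0.519 -0.823
outer loop
vertex -4.012 1.492 -2.58
vertex -3.809 1.879 -2.279
vertex -3.565 1.453 -2.479
endloop
endfacet
facet normal -0.022 -0.961 -0.275
outer loop
vertex -4.012 1.492 -2.58
vertex -3.565 1.453 -2.479
vertex -4.191 1.021 -0.921
endloop
endfacet
facet normal 0.233 0.519 -0.822
outer loop
vertex -3.565 1.453 -2.479
vertex -3.809 1.879 -2.279
vertex -3.302 1.734 -2.227
endloop
endfacet
facet normal 0.692 -0.718 0.079
outer loop
vertex -3.565 1.453 -2.479
vertex -3.302 1.734 -2.227
vertex -4.191 1.021 -0.921
endloop
endfacet
facet normal -0.494 0.777 0.390
outer loop
vertex -2.139 1.429 -3.018
vertex -3.107 0.781 -2.954
vertex -2.361 0.806 -2.057
endloop
endfacet
facet normal 0.197 0.801 0.565
outer loop
vertex -2.139 1.429 -3.018
vertex -2.361 0.806 -2.057
vertex -1.278 0.844 -2.489
endloop
endfacet
facet normal 0.578 0.815 -0.038
outer loop
vertex -2.139 1.429 -3.018
vertex -1.278 0.844 -2.489
vertex -1.355 0.844 -3.654
endloop
endfacet
facet normal 0.121 0.801 -0.587
outer loop
vertex -2.139 1.429 -3.018
vertex -1.355 0.844 -3.654
vertex -2.485 0.805 -3.941
endloop
endfacet
facet normal -0.541 0.777 -0.322
outer loop
vertex -2.139 1.429 -3.018
vertex -2.485 0.805 -3.941
vertex -3.107 0.781 -2.954
endloop
endfacet
facet normal 0.357 0.198 0.913
outer loop
vertex -1.278 0.844 -2.489
vertex -2.361 0.806 -2.057
vertex -1.715 -0.165 -2.099
endloop
endfacet
facet normal -0.761 0.160 0.629
outer loop
vertex -2.361 0.806 -2.057
vertex -3.107 0.781 -2.954
vertex -2.845 -0.204 -2.386
endloop
endfacet
facet normal -0.837 0.160 -0.523
outer loop
vertex -3.107 0.781 -2.954
vertex -2.485 0.805 -3.941
vertex -2.922 -0.204 -3.551
endloop
endfacet
facet normal 0.235 0.197 -0.952
outer loop
vertex -2.485 0.805 -3.941
vertex -1.355 0.844 -3.654
vertex -1.839 -0.166 -3.983
endloop
endfacet
facet normal 0.973 0.222 -0.064
outer loop
vertex -1.355 0.844 -3.654
vertex -1.278 0.844 -2.489
vertex -1.093 -0.141 -3.086
endloop
endfacet
facet normal -0.121 -0.801 0.587
outer loop
vertex -2.061 -0.789 -3.022
vertex -1.715 -0.165 -2.099
vertex -2.845 -0.204 -2.386
endloop
endfacet
facet normal -0.578 -0.815 0.038
outer loop
vertex -2.061 -0.789 -3.022
vertex -2.845 -0.204 -2.386
vertex -2.922 -0.204 -3.551
endloop
endfacet
facet normal -0.197 -0.801 -0.565
outer loop
vertex -2.061 -0.789 -3.022
vertex -2.922 -0.204 -3.551
vertex -1.839 -0.166 -3.983
endloop
endfacet
facet normal 0.494 -0.777 -0.390
outer loop
vertex -2.061 -0.789 -3.022
vertex -1.839 -0.166 -3.983
vertex -1.093 -0.141 -3.086
endloop
endfacet
facet normal 0.541 -0.777 0.322
outer loop
vertex -2.061 -0.789 -3.022
vertex -1.093 -0.141 -3.086
vertex -1.715 -0.165 -2.099
endloop
endfacet
facet normal -0.235 -0.197 0.952
outer loop
vertex -2.845 -0.204 -2.386
vertex -1.715 -0.165 -2.099
vertex -2.361 0.806 -2.057
endloop
endfacet
facet normal -0.973 -0.222 0.064
outer loop
vertex -2.922 -0.204 -3.551
vertex -2.845 -0.204 -2.386
vertex -3.107 0.781 -2.954
endloop
endfacet
facet normal -0.357 -0.198 -0.913
outer loop
vertex -1.839 -0.166 -3.983
vertex -2.922 -0.204 -3.551
vertex -2.485 0.805 -3.941
endloop
endfacet
facet normal 0.761 -0.160 -0.629
outer loop
vertex -1.093 -0.141 -3.086
vertex -1.839 -0.166 -3.983
vertex -1.355 0.844 -3.654
endloop
endfacet
facet normal 0.837 -0.160 0.523
outer loop
vertex -1.715 -0.165 -2.099
vertex -1.093 -0.141 -3.086
vertex -1.278 0.844 -2.489
endloop
endfacet

endsolid


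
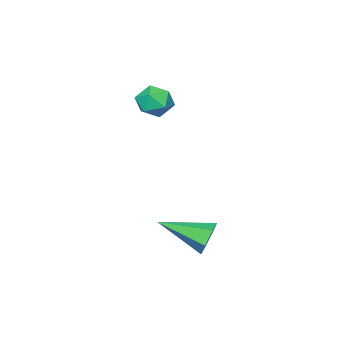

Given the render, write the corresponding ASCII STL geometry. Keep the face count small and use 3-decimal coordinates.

solid 
facet normal -0.806 0.496 0.324
outer loop
vertex -4.241 -2.914 3.401
vertex -4.464 -3.573 3.855
vertex -3.973 -2.989 4.183
endloop
endfacet
facet normal -0.270 0.945 0.183
outer loop
vertex -4.241 -2.914 3.401
vertex -3.973 -2.989 4.183
vertex -3.455 -2.726 3.59
endloop
endfacet
facet normal -0.085 0.861 -0.502
outer loop
vertex -4.241 -2.914 3.401
vertex -3.455 -2.726 3.59
vertex -3.625 -3.148 2.895
endloop
endfacet
facet normal -0.507 0.359 -0.783
outer loop
vertex -4.241 -2.914 3.401
vertex -3.625 -3.148 2.895
vertex -4.249 -3.671 3.059
endloop
endfacet
facet normal -0.952 0.134 -0.274
outer loop
vertex -4.241 -2.914 3.401
vertex -4.249 -3.671 3.059
vertex -4.464 -3.573 3.855
endloop
endfacet
facet normal 0.288 0.757 0.587
outer loop
vertex -3.455 -2.726 3.59
vertex -3.973 -2.989 4.183
vertex -3.191 -3.269 4.161
endloop
endfacet
facet normal -0.580 0.030 0.814
outer loop
vertex -3.973 -2.989 4.183
vertex -4.464 -3.573 3.855
vertex -3.815 -3.792 4.325
endloop
endfacet
facet normal -0.817 -0.557 -0.152
outer loop
vertex -4.464 -3.573 3.855
vertex -4.249 -3.671 3.059
vertex -3.985 -4.214 3.63
endloop
endfacet
facet normal -0.096 -0.192 -0.977
outer loop
vertex -4.249 -3.671 3.059
vertex -3.625 -3.148 2.895
vertex -3.467 -3.951 3.037
endloop
endfacet
facet normal 0.586 0.621 -0.520
outer loop
vertex -3.625 -3.148 2.895
vertex -3.455 -2.726 3.59
vertex -2.976 -3.367 3.365
endloop
endfacet
facet normal 0.507 -0.359 0.783
outer loop
vertex -3.199 -4.026 3.819
vertex -3.191 -3.269 4.161
vertex -3.815 -3.792 4.325
endloop
endfacet
facet normal 0.085 -0.861 0.502
outer loop
vertex -3.199 -4.026 3.819
vertex -3.815 -3.792 4.325
vertex -3.985 -4.214 3.63
endloop
endfacet
facet normal 0.270 -0.945 -0.183
outer loop
vertex -3.199 -4.026 3.819
vertex -3.985 -4.214 3.63
vertex -3.467 -3.951 3.037
endloop
endfacet
facet normal 0.806 -0.496 -0.324
outer loop
vertex -3.199 -4.026 3.819
vertex -3.467 -3.951 3.037
vertex -2.976 -3.367 3.365
endloop
endfacet
facet normal 0.952 -0.134 0.274
outer loop
vertex -3.199 -4.026 3.819
vertex -2.976 -3.367 3.365
vertex -3.191 -3.269 4.161
endloop
endfacet
facet normal 0.096 0.192 0.977
outer loop
vertex -3.815 -3.792 4.325
vertex -3.191 -3.269 4.161
vertex -3.973 -2.989 4.183
endloop
endfacet
facet normal -0.586 -0.621 0.520
outer loop
vertex -3.985 -4.214 3.63
vertex -3.815 -3.792 4.325
vertex -4.464 -3.573 3.855
endloop
endfacet
facet normal -0.288 -0.757 -0.587
outer loop
vertex -3.467 -3.951 3.037
vertex -3.985 -4.214 3.63
vertex -4.249 -3.671 3.059
endloop
endfacet
facet normal 0.580 -0.030 -0.814
outer loop
vertex -2.976 -3.367 3.365
vertex -3.467 -3.951 3.037
vertex -3.625 -3.148 2.895
endloop
endfacet
facet normal 0.817 0.557 0.152
outer loop
vertex -3.191 -3.269 4.161
vertex -2.976 -3.367 3.365
vertex -3.455 -2.726 3.59
endloop
endfacet
facet normal -0.445 0.839 -0.314
outer loop
vertex -0.911 1.221 -1.814
vertex -1.376 1.199 -1.213
vertex -0.713 1.568 -1.167
endloop
endfacet
facet normal 0.953 0.021 -0.303
outer loop
vertex -0.911 1.221 -1.814
vertex -0.713 1.568 -1.167
vertex -0.484 -0.479 -0.587
endloop
endfacet
facet normal -0.445 0.839 -0.312
outer loop
vertex -0.713 1.568 -1.167
vertex -1.376 1.199 -1.213
vertex -1.178 1.545 -0.566
endloop
endfacet
facet normal 0.760 0.254 0.598
outer loop
vertex -0.713 1.568 -1.167
vertex -1.178 1.545 -0.566
vertex -0.484 -0.479 -0.587
endloop
endfacet
facet normal -0.445 0.839 -0.312
outer loop
vertex -1.178 1.545 -0.566
vertex -1.376 1.199 -1.213
vertex -1.841 1.176 -0.612
endloop
endfacet
facet normal -0.053 -0.029 0.998
outer loop
vertex -1.178 1.545 -0.566
vertex -1.841 1.176 -0.612
vertex -0.484 -0.479 -0.587
endloop
endfacet
facet normal -0.446 0.838 -0.313
outer loop
vertex -1.841 1.176 -0.612
vertex -1.376 1.199 -1.213
vertex -2.039 0.829 -1.259
endloop
endfacet
facet normal -0.674 -0.545 0.499
outer loop
vertex -1.841 1.176 -0.612
vertex -2.039 0.829 -1.259
vertex -0.484 -0.479 -0.587
endloop
endfacet
facet normal -0.446 0.838 -0.313
outer loop
vertex -2.039 0.829 -1.259
vertex -1.376 1.199 -1.213
vertex -1.574 0.852 -1.86
endloop
endfacet
facet normal -0.481 -0.779 -0.402
outer loop
vertex -2.039 0.829 -1.259
vertex -1.574 0.852 -1.86
vertex -0.484 -0.479 -0.587
endloop
endfacet
facet normal -0.445 0.839 -0.314
outer loop
vertex -1.574 0.852 -1.86
vertex -1.376 1.199 -1.213
vertex -0.911 1.221 -1.814
endloop
endfacet
facet normal 0.332 -0.496 -0.803
outer loop
vertex -1.574 0.852 -1.86
vertex -0.911 1.221 -1.814
vertex -0.484 -0.479 -0.587
endloop
endfacet

endsolid


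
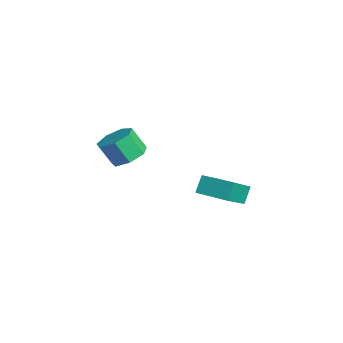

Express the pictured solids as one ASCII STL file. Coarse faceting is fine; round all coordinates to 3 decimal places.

solid 
facet normal 0.277 0.433 -0.858
outer loop
vertex -1.796 -1.772 3.163
vertex -2.233 -1.022 3.401
vertex -1.377 -1.248 3.563
endloop
endfacet
facet normal 0.797 -0.602 -0.047
outer loop
vertex -1.796 -1.772 3.163
vertex -1.377 -1.248 3.563
vertex -2.15 -2.327 4.261
endloop
endfacet
facet normal 0.797 -0.602 -0.048
outer loop
vertex -2.15 -2.327 4.261
vertex -1.377 -1.248 3.563
vertex -1.731 -1.804 4.661
endloop
endfacet
facet normal -0.277 -0.434 0.857
outer loop
vertex -2.15 -2.327 4.261
vertex -1.731 -1.804 4.661
vertex -2.587 -1.578 4.499
endloop
endfacet
facet normal 0.277 0.434 -0.858
outer loop
vertex -1.377 -1.248 3.563
vertex -2.233 -1.022 3.401
vertex -1.603 -0.554 3.841
endloop
endfacet
facet normal 0.916 0.150 0.371
outer loop
vertex -1.377 -1.248 3.563
vertex -1.603 -0.554 3.841
vertex -1.731 -1.804 4.661
endloop
endfacet
facet normal 0.916 0.150 0.371
outer loop
vertex -1.731 -1.804 4.661
vertex -1.603 -0.554 3.841
vertex -1.957 -1.11 4.939
endloop
endfacet
facet normal -0.277 -0.434 0.858
outer loop
vertex -1.731 -1.804 4.661
vertex -1.957 -1.11 4.939
vertex -2.587 -1.578 4.499
endloop
endfacet
facet normal 0.276 0.434 -0.857
outer loop
vertex -1.603 -0.554 3.841
vertex -2.233 -1.022 3.401
vertex -2.303 -0.213 3.788
endloop
endfacet
facet normal 0.345 0.788 0.510
outer loop
vertex -1.603 -0.554 3.841
vertex -2.303 -0.213 3.788
vertex -1.957 -1.11 4.939
endloop
endfacet
facet normal 0.346 0.788 0.510
outer loop
vertex -1.957 -1.11 4.939
vertex -2.303 -0.213 3.788
vertex -2.657 -0.768 4.886
endloop
endfacet
facet normal -0.277 -0.434 0.858
outer loop
vertex -1.957 -1.11 4.939
vertex -2.657 -0.768 4.886
vertex -2.587 -1.578 4.499
endloop
endfacet
facet normal 0.276 0.434 -0.858
outer loop
vertex -2.303 -0.213 3.788
vertex -2.233 -1.022 3.401
vertex -2.951 -0.481 3.444
endloop
endfacet
facet normal -0.485 0.833 0.265
outer loop
vertex -2.303 -0.213 3.788
vertex -2.951 -0.481 3.444
vertex -2.657 -0.768 4.886
endloop
endfacet
facet normal -0.486 0.833 0.265
outer loop
vertex -2.657 -0.768 4.886
vertex -2.951 -0.481 3.444
vertex -3.305 -1.036 4.541
endloop
endfacet
facet normal -0.277 -0.434 0.857
outer loop
vertex -2.657 -0.768 4.886
vertex -3.305 -1.036 4.541
vertex -2.587 -1.578 4.499
endloop
endfacet
facet normal 0.276 0.434 -0.857
outer loop
vertex -2.951 -0.481 3.444
vertex -2.233 -1.022 3.401
vertex -3.058 -1.157 3.067
endloop
endfacet
facet normal -0.951 0.251 -0.180
outer loop
vertex -2.951 -0.481 3.444
vertex -3.058 -1.157 3.067
vertex -3.305 -1.036 4.541
endloop
endfacet
facet normal -0.951 0.251 -0.180
outer loop
vertex -3.305 -1.036 4.541
vertex -3.058 -1.157 3.067
vertex -3.412 -1.712 4.165
endloop
endfacet
facet normal -0.277 -0.433 0.858
outer loop
vertex -3.305 -1.036 4.541
vertex -3.412 -1.712 4.165
vertex -2.587 -1.578 4.499
endloop
endfacet
facet normal 0.276 0.434 -0.858
outer loop
vertex -3.058 -1.157 3.067
vertex -2.233 -1.022 3.401
vertex -2.544 -1.731 2.942
endloop
endfacet
facet normal -0.700 -0.520 -0.489
outer loop
vertex -3.058 -1.157 3.067
vertex -2.544 -1.731 2.942
vertex -3.412 -1.712 4.165
endloop
endfacet
facet normal -0.700 -0.520 -0.489
outer loop
vertex -3.412 -1.712 4.165
vertex -2.544 -1.731 2.942
vertex -2.898 -2.287 4.04
endloop
endfacet
facet normal -0.277 -0.434 0.857
outer loop
vertex -3.412 -1.712 4.165
vertex -2.898 -2.287 4.04
vertex -2.587 -1.578 4.499
endloop
endfacet
facet normal 0.277 0.434 -0.857
outer loop
vertex -2.544 -1.731 2.942
vertex -2.233 -1.022 3.401
vertex -1.796 -1.772 3.163
endloop
endfacet
facet normal 0.078 -0.899 -0.430
outer loop
vertex -2.544 -1.731 2.942
vertex -1.796 -1.772 3.163
vertex -2.898 -2.287 4.04
endloop
endfacet
facet normal 0.079 -0.900 -0.429
outer loop
vertex -2.898 -2.287 4.04
vertex -1.796 -1.772 3.163
vertex -2.15 -2.327 4.261
endloop
endfacet
facet normal -0.277 -0.434 0.858
outer loop
vertex -2.898 -2.287 4.04
vertex -2.15 -2.327 4.261
vertex -2.587 -1.578 4.499
endloop
endfacet
facet normal -0.766 -0.643 -0.023
outer loop
vertex -3.501 2.436 -0.375
vertex -3.886 2.865 0.454
vertex -4.458 3.615 -1.432
endloop
endfacet
facet normal 0.382 -0.426 -0.820
outer loop
vertex -3.194 4.675 -1.394
vertex -3.501 2.436 -0.375
vertex -4.458 3.615 -1.432
endloop
endfacet
facet normal -0.766 -0.643 -0.023
outer loop
vertex -4.458 3.615 -1.432
vertex -3.886 2.865 0.454
vertex -4.843 4.044 -0.603
endloop
endfacet
facet normal -0.518 0.638 -0.570
outer loop
vertex -4.843 4.044 -0.603
vertex -3.194 4.675 -1.394
vertex -4.458 3.615 -1.432
endloop
endfacet
facet normal 0.518 -0.638 0.570
outer loop
vertex -3.501 2.436 -0.375
vertex -2.622 3.925 0.492
vertex -3.886 2.865 0.454
endloop
endfacet
facet normal 0.382 -0.426 -0.820
outer loop
vertex -2.237 3.496 -0.337
vertex -3.501 2.436 -0.375
vertex -3.194 4.675 -1.394
endloop
endfacet
facet normal 0.518 -0.638 0.570
outer loop
vertex -2.237 3.496 -0.337
vertex -2.622 3.925 0.492
vertex -3.501 2.436 -0.375
endloop
endfacet
facet normal -0.382 0.426 0.820
outer loop
vertex -3.886 2.865 0.454
vertex -2.622 3.925 0.492
vertex -4.843 4.044 -0.603
endloop
endfacet
facet normal -0.518 0.638 -0.570
outer loop
vertex -3.579 5.104 -0.565
vertex -3.194 4.675 -1.394
vertex -4.843 4.044 -0.603
endloop
endfacet
facet normal -0.382 0.426 0.820
outer loop
vertex -4.843 4.044 -0.603
vertex -2.622 3.925 0.492
vertex -3.579 5.104 -0.565
endloop
endfacet
facet normal 0.766 0.643 0.023
outer loop
vertex -3.579 5.104 -0.565
vertex -2.237 3.496 -0.337
vertex -3.194 4.675 -1.394
endloop
endfacet
facet normal 0.766 0.643 0.023
outer loop
vertex -2.622 3.925 0.492
vertex -2.237 3.496 -0.337
vertex -3.579 5.104 -0.565
endloop
endfacet

endsolid


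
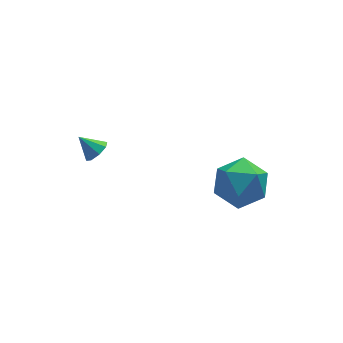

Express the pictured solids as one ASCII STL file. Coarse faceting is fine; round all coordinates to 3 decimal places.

solid 
facet normal 0.592 -0.446 -0.671
outer loop
vertex -0.43 1.584 3.08
vertex -0.751 1.804 2.651
vertex -0.284 1.981 2.945
endloop
endfacet
facet normal 0.373 0.173 0.912
outer loop
vertex -0.43 1.584 3.08
vertex -0.284 1.981 2.945
vertex -1.349 2.256 3.329
endloop
endfacet
facet normal 0.592 -0.445 -0.672
outer loop
vertex -0.284 1.981 2.945
vertex -0.751 1.804 2.651
vertex -0.412 2.274 2.638
endloop
endfacet
facet normal 0.389 0.742 0.546
outer loop
vertex -0.284 1.981 2.945
vertex -0.412 2.274 2.638
vertex -1.349 2.256 3.329
endloop
endfacet
facet normal 0.592 -0.446 -0.672
outer loop
vertex -0.412 2.274 2.638
vertex -0.751 1.804 2.651
vertex -0.738 2.293 2.338
endloop
endfacet
facet normal 0.015 0.999 0.047
outer loop
vertex -0.412 2.274 2.638
vertex -0.738 2.293 2.338
vertex -1.349 2.256 3.329
endloop
endfacet
facet normal 0.591 -0.446 -0.672
outer loop
vertex -0.738 2.293 2.338
vertex -0.751 1.804 2.651
vertex -1.073 2.025 2.221
endloop
endfacet
facet normal -0.531 0.793 -0.298
outer loop
vertex -0.738 2.293 2.338
vertex -1.073 2.025 2.221
vertex -1.349 2.256 3.329
endloop
endfacet
facet normal 0.591 -0.446 -0.672
outer loop
vertex -1.073 2.025 2.221
vertex -0.751 1.804 2.651
vertex -1.219 1.628 2.356
endloop
endfacet
facet normal -0.928 0.245 -0.282
outer loop
vertex -1.073 2.025 2.221
vertex -1.219 1.628 2.356
vertex -1.349 2.256 3.329
endloop
endfacet
facet normal 0.591 -0.447 -0.671
outer loop
vertex -1.219 1.628 2.356
vertex -0.751 1.804 2.651
vertex -1.091 1.335 2.664
endloop
endfacet
facet normal -0.942 -0.324 0.083
outer loop
vertex -1.219 1.628 2.356
vertex -1.091 1.335 2.664
vertex -1.349 2.256 3.329
endloop
endfacet
facet normal 0.591 -0.447 -0.672
outer loop
vertex -1.091 1.335 2.664
vertex -0.751 1.804 2.651
vertex -0.764 1.316 2.964
endloop
endfacet
facet normal -0.569 -0.580 0.583
outer loop
vertex -1.091 1.335 2.664
vertex -0.764 1.316 2.964
vertex -1.349 2.256 3.329
endloop
endfacet
facet normal 0.591 -0.446 -0.671
outer loop
vertex -0.764 1.316 2.964
vertex -0.751 1.804 2.651
vertex -0.43 1.584 3.08
endloop
endfacet
facet normal -0.022 -0.374 0.927
outer loop
vertex -0.764 1.316 2.964
vertex -0.43 1.584 3.08
vertex -1.349 2.256 3.329
endloop
endfacet
facet normal -0.890 0.276 0.362
outer loop
vertex 2.839 -2.025 2.916
vertex 3.323 -1.874 3.99
vertex 3.29 -0.969 3.221
endloop
endfacet
facet normal -0.831 0.449 -0.327
outer loop
vertex 2.839 -2.025 2.916
vertex 3.29 -0.969 3.221
vertex 3.482 -1.405 2.132
endloop
endfacet
facet normal -0.704 -0.148 -0.695
outer loop
vertex 2.839 -2.025 2.916
vertex 3.482 -1.405 2.132
vertex 3.634 -2.58 2.229
endloop
endfacet
facet normal -0.684 -0.692 -0.232
outer loop
vertex 2.839 -2.025 2.916
vertex 3.634 -2.58 2.229
vertex 3.536 -2.869 3.377
endloop
endfacet
facet normal -0.799 -0.430 0.420
outer loop
vertex 2.839 -2.025 2.916
vertex 3.536 -2.869 3.377
vertex 3.323 -1.874 3.99
endloop
endfacet
facet normal -0.265 0.878 -0.398
outer loop
vertex 3.482 -1.405 2.132
vertex 3.29 -0.969 3.221
vertex 4.364 -0.871 2.723
endloop
endfacet
facet normal -0.361 0.596 0.717
outer loop
vertex 3.29 -0.969 3.221
vertex 3.323 -1.874 3.99
vertex 4.266 -1.16 3.871
endloop
endfacet
facet normal -0.213 -0.545 0.811
outer loop
vertex 3.323 -1.874 3.99
vertex 3.536 -2.869 3.377
vertex 4.418 -2.335 3.968
endloop
endfacet
facet normal -0.026 -0.969 -0.246
outer loop
vertex 3.536 -2.869 3.377
vertex 3.634 -2.58 2.229
vertex 4.61 -2.771 2.879
endloop
endfacet
facet normal -0.058 -0.090 -0.994
outer loop
vertex 3.634 -2.58 2.229
vertex 3.482 -1.405 2.132
vertex 4.577 -1.866 2.11
endloop
endfacet
facet normal 0.684 0.692 0.232
outer loop
vertex 5.061 -1.715 3.184
vertex 4.364 -0.871 2.723
vertex 4.266 -1.16 3.871
endloop
endfacet
facet normal 0.704 0.148 0.695
outer loop
vertex 5.061 -1.715 3.184
vertex 4.266 -1.16 3.871
vertex 4.418 -2.335 3.968
endloop
endfacet
facet normal 0.831 -0.449 0.327
outer loop
vertex 5.061 -1.715 3.184
vertex 4.418 -2.335 3.968
vertex 4.61 -2.771 2.879
endloop
endfacet
facet normal 0.890 -0.276 -0.362
outer loop
vertex 5.061 -1.715 3.184
vertex 4.61 -2.771 2.879
vertex 4.577 -1.866 2.11
endloop
endfacet
facet normal 0.799 0.430 -0.420
outer loop
vertex 5.061 -1.715 3.184
vertex 4.577 -1.866 2.11
vertex 4.364 -0.871 2.723
endloop
endfacet
facet normal 0.026 0.969 0.246
outer loop
vertex 4.266 -1.16 3.871
vertex 4.364 -0.871 2.723
vertex 3.29 -0.969 3.221
endloop
endfacet
facet normal 0.058 0.090 0.994
outer loop
vertex 4.418 -2.335 3.968
vertex 4.266 -1.16 3.871
vertex 3.323 -1.874 3.99
endloop
endfacet
facet normal 0.265 -0.878 0.398
outer loop
vertex 4.61 -2.771 2.879
vertex 4.418 -2.335 3.968
vertex 3.536 -2.869 3.377
endloop
endfacet
facet normal 0.361 -0.596 -0.717
outer loop
vertex 4.577 -1.866 2.11
vertex 4.61 -2.771 2.879
vertex 3.634 -2.58 2.229
endloop
endfacet
facet normal 0.213 0.545 -0.811
outer loop
vertex 4.364 -0.871 2.723
vertex 4.577 -1.866 2.11
vertex 3.482 -1.405 2.132
endloop
endfacet

endsolid


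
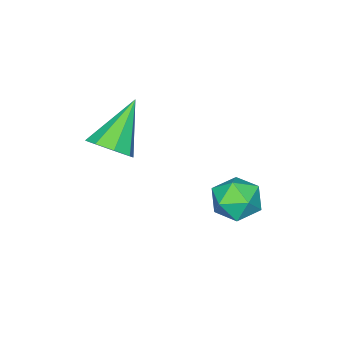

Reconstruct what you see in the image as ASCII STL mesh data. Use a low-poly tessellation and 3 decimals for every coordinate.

solid 
facet normal 0.711 0.061 -0.701
outer loop
vertex -0.094 -2.396 0.209
vertex -0.551 -2.352 -0.251
vertex -0.226 -1.926 0.116
endloop
endfacet
facet normal 0.361 0.277 0.891
outer loop
vertex -0.094 -2.396 0.209
vertex -0.226 -1.926 0.116
vertex -1.689 -2.448 0.871
endloop
endfacet
facet normal 0.711 0.061 -0.700
outer loop
vertex -0.226 -1.926 0.116
vertex -0.551 -2.352 -0.251
vertex -0.548 -1.705 -0.192
endloop
endfacet
facet normal 0.007 0.816 0.578
outer loop
vertex -0.226 -1.926 0.116
vertex -0.548 -1.705 -0.192
vertex -1.689 -2.448 0.871
endloop
endfacet
facet normal 0.710 0.061 -0.701
outer loop
vertex -0.548 -1.705 -0.192
vertex -0.551 -2.352 -0.251
vertex -0.872 -1.863 -0.534
endloop
endfacet
facet normal -0.497 0.865 0.071
outer loop
vertex -0.548 -1.705 -0.192
vertex -0.872 -1.863 -0.534
vertex -1.689 -2.448 0.871
endloop
endfacet
facet normal 0.710 0.060 -0.701
outer loop
vertex -0.872 -1.863 -0.534
vertex -0.551 -2.352 -0.251
vertex -1.009 -2.308 -0.711
endloop
endfacet
facet normal -0.856 0.396 -0.333
outer loop
vertex -0.872 -1.863 -0.534
vertex -1.009 -2.308 -0.711
vertex -1.689 -2.448 0.871
endloop
endfacet
facet normal 0.710 0.059 -0.701
outer loop
vertex -1.009 -2.308 -0.711
vertex -0.551 -2.352 -0.251
vertex -0.877 -2.779 -0.617
endloop
endfacet
facet normal -0.860 -0.320 -0.398
outer loop
vertex -1.009 -2.308 -0.711
vertex -0.877 -2.779 -0.617
vertex -1.689 -2.448 0.871
endloop
endfacet
facet normal 0.711 0.058 -0.701
outer loop
vertex -0.877 -2.779 -0.617
vertex -0.551 -2.352 -0.251
vertex -0.555 -3.0 -0.309
endloop
endfacet
facet normal -0.507 -0.858 -0.086
outer loop
vertex -0.877 -2.779 -0.617
vertex -0.555 -3.0 -0.309
vertex -1.689 -2.448 0.871
endloop
endfacet
facet normal 0.710 0.058 -0.702
outer loop
vertex -0.555 -3.0 -0.309
vertex -0.551 -2.352 -0.251
vertex -0.23 -2.841 0.033
endloop
endfacet
facet normal -0.001 -0.906 0.423
outer loop
vertex -0.555 -3.0 -0.309
vertex -0.23 -2.841 0.033
vertex -1.689 -2.448 0.871
endloop
endfacet
facet normal 0.711 0.060 -0.701
outer loop
vertex -0.23 -2.841 0.033
vertex -0.551 -2.352 -0.251
vertex -0.094 -2.396 0.209
endloop
endfacet
facet normal 0.357 -0.436 0.826
outer loop
vertex -0.23 -2.841 0.033
vertex -0.094 -2.396 0.209
vertex -1.689 -2.448 0.871
endloop
endfacet
facet normal -0.222 0.929 0.297
outer loop
vertex -3.044 0.466 -2.817
vertex -3.275 0.204 -2.17
vertex -2.571 0.4 -2.257
endloop
endfacet
facet normal 0.324 0.932 -0.163
outer loop
vertex -3.044 0.466 -2.817
vertex -2.571 0.4 -2.257
vertex -2.365 0.209 -2.938
endloop
endfacet
facet normal 0.101 0.629 -0.770
outer loop
vertex -3.044 0.466 -2.817
vertex -2.365 0.209 -2.938
vertex -2.941 -0.105 -3.27
endloop
endfacet
facet normal -0.580 0.440 -0.686
outer loop
vertex -3.044 0.466 -2.817
vertex -2.941 -0.105 -3.27
vertex -3.504 -0.108 -2.796
endloop
endfacet
facet normal -0.781 0.625 -0.026
outer loop
vertex -3.044 0.466 -2.817
vertex -3.504 -0.108 -2.796
vertex -3.275 0.204 -2.17
endloop
endfacet
facet normal 0.844 0.526 0.108
outer loop
vertex -2.365 0.209 -2.938
vertex -2.571 0.4 -2.257
vertex -2.176 -0.212 -2.364
endloop
endfacet
facet normal -0.039 0.520 0.853
outer loop
vertex -2.571 0.4 -2.257
vertex -3.275 0.204 -2.17
vertex -2.739 -0.215 -1.89
endloop
endfacet
facet normal -0.943 0.028 0.331
outer loop
vertex -3.275 0.204 -2.17
vertex -3.504 -0.108 -2.796
vertex -3.315 -0.529 -2.222
endloop
endfacet
facet normal -0.619 -0.271 -0.737
outer loop
vertex -3.504 -0.108 -2.796
vertex -2.941 -0.105 -3.27
vertex -3.109 -0.72 -2.903
endloop
endfacet
facet normal 0.484 0.036 -0.874
outer loop
vertex -2.941 -0.105 -3.27
vertex -2.365 0.209 -2.938
vertex -2.405 -0.524 -2.99
endloop
endfacet
facet normal 0.580 -0.440 0.686
outer loop
vertex -2.636 -0.786 -2.343
vertex -2.176 -0.212 -2.364
vertex -2.739 -0.215 -1.89
endloop
endfacet
facet normal -0.101 -0.629 0.770
outer loop
vertex -2.636 -0.786 -2.343
vertex -2.739 -0.215 -1.89
vertex -3.315 -0.529 -2.222
endloop
endfacet
facet normal -0.324 -0.932 0.163
outer loop
vertex -2.636 -0.786 -2.343
vertex -3.315 -0.529 -2.222
vertex -3.109 -0.72 -2.903
endloop
endfacet
facet normal 0.222 -0.929 -0.297
outer loop
vertex -2.636 -0.786 -2.343
vertex -3.109 -0.72 -2.903
vertex -2.405 -0.524 -2.99
endloop
endfacet
facet normal 0.781 -0.625 0.026
outer loop
vertex -2.636 -0.786 -2.343
vertex -2.405 -0.524 -2.99
vertex -2.176 -0.212 -2.364
endloop
endfacet
facet normal 0.619 0.271 0.737
outer loop
vertex -2.739 -0.215 -1.89
vertex -2.176 -0.212 -2.364
vertex -2.571 0.4 -2.257
endloop
endfacet
facet normal -0.484 -0.036 0.874
outer loop
vertex -3.315 -0.529 -2.222
vertex -2.739 -0.215 -1.89
vertex -3.275 0.204 -2.17
endloop
endfacet
facet normal -0.844 -0.526 -0.108
outer loop
vertex -3.109 -0.72 -2.903
vertex -3.315 -0.529 -2.222
vertex -3.504 -0.108 -2.796
endloop
endfacet
facet normal 0.039 -0.520 -0.853
outer loop
vertex -2.405 -0.524 -2.99
vertex -3.109 -0.72 -2.903
vertex -2.941 -0.105 -3.27
endloop
endfacet
facet normal 0.943 -0.028 -0.331
outer loop
vertex -2.176 -0.212 -2.364
vertex -2.405 -0.524 -2.99
vertex -2.365 0.209 -2.938
endloop
endfacet

endsolid


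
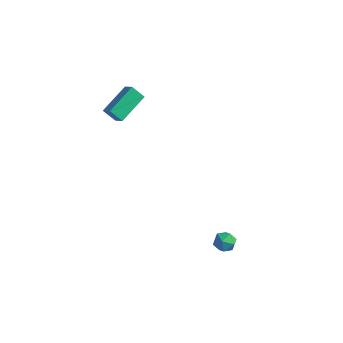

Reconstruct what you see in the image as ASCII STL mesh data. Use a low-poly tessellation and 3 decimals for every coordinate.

solid 
facet normal -0.677 -0.221 0.702
outer loop
vertex -3.893 -0.1 3.71
vertex -3.742 1.602 4.392
vertex -4.507 0.159 3.199
endloop
endfacet
facet normal -0.082 -0.925 -0.371
outer loop
vertex -3.898 0.358 2.568
vertex -3.893 -0.1 3.71
vertex -4.507 0.159 3.199
endloop
endfacet
facet normal -0.677 -0.222 0.702
outer loop
vertex -4.507 0.159 3.199
vertex -3.742 1.602 4.392
vertex -4.357 1.861 3.881
endloop
endfacet
facet normal -0.731 0.308 -0.609
outer loop
vertex -4.357 1.861 3.881
vertex -3.898 0.358 2.568
vertex -4.507 0.159 3.199
endloop
endfacet
facet normal 0.731 -0.309 0.608
outer loop
vertex -3.893 -0.1 3.71
vertex -3.133 1.801 3.761
vertex -3.742 1.602 4.392
endloop
endfacet
facet normal -0.082 -0.925 -0.371
outer loop
vertex -3.283 0.099 3.079
vertex -3.893 -0.1 3.71
vertex -3.898 0.358 2.568
endloop
endfacet
facet normal 0.731 -0.308 0.609
outer loop
vertex -3.283 0.099 3.079
vertex -3.133 1.801 3.761
vertex -3.893 -0.1 3.71
endloop
endfacet
facet normal 0.082 0.925 0.371
outer loop
vertex -3.742 1.602 4.392
vertex -3.133 1.801 3.761
vertex -4.357 1.861 3.881
endloop
endfacet
facet normal -0.731 0.309 -0.609
outer loop
vertex -3.747 2.06 3.25
vertex -3.898 0.358 2.568
vertex -4.357 1.861 3.881
endloop
endfacet
facet normal 0.082 0.925 0.371
outer loop
vertex -4.357 1.861 3.881
vertex -3.133 1.801 3.761
vertex -3.747 2.06 3.25
endloop
endfacet
facet normal 0.677 0.221 -0.702
outer loop
vertex -3.747 2.06 3.25
vertex -3.283 0.099 3.079
vertex -3.898 0.358 2.568
endloop
endfacet
facet normal 0.677 0.221 -0.702
outer loop
vertex -3.133 1.801 3.761
vertex -3.283 0.099 3.079
vertex -3.747 2.06 3.25
endloop
endfacet
facet normal -0.143 -0.100 0.985
outer loop
vertex 3.33 -0.254 -2.113
vertex 2.749 -0.526 -2.225
vertex 3.281 -0.9 -2.186
endloop
endfacet
facet normal 0.551 -0.135 0.823
outer loop
vertex 3.33 -0.254 -2.113
vertex 3.281 -0.9 -2.186
vertex 3.775 -0.577 -2.464
endloop
endfacet
facet normal 0.731 0.472 0.493
outer loop
vertex 3.33 -0.254 -2.113
vertex 3.775 -0.577 -2.464
vertex 3.547 -0.003 -2.675
endloop
endfacet
facet normal 0.148 0.880 0.450
outer loop
vertex 3.33 -0.254 -2.113
vertex 3.547 -0.003 -2.675
vertex 2.913 0.028 -2.527
endloop
endfacet
facet normal -0.392 0.527 0.754
outer loop
vertex 3.33 -0.254 -2.113
vertex 2.913 0.028 -2.527
vertex 2.749 -0.526 -2.225
endloop
endfacet
facet normal 0.644 -0.674 0.362
outer loop
vertex 3.775 -0.577 -2.464
vertex 3.281 -0.9 -2.186
vertex 3.467 -1.048 -2.793
endloop
endfacet
facet normal -0.479 -0.616 0.625
outer loop
vertex 3.281 -0.9 -2.186
vertex 2.749 -0.526 -2.225
vertex 2.833 -1.017 -2.645
endloop
endfacet
facet normal -0.881 0.399 0.254
outer loop
vertex 2.749 -0.526 -2.225
vertex 2.913 0.028 -2.527
vertex 2.605 -0.443 -2.856
endloop
endfacet
facet normal -0.008 0.971 -0.239
outer loop
vertex 2.913 0.028 -2.527
vertex 3.547 -0.003 -2.675
vertex 3.099 -0.12 -3.134
endloop
endfacet
facet normal 0.936 0.308 -0.173
outer loop
vertex 3.547 -0.003 -2.675
vertex 3.775 -0.577 -2.464
vertex 3.631 -0.494 -3.095
endloop
endfacet
facet normal -0.148 -0.880 -0.450
outer loop
vertex 3.05 -0.766 -3.207
vertex 3.467 -1.048 -2.793
vertex 2.833 -1.017 -2.645
endloop
endfacet
facet normal -0.731 -0.472 -0.493
outer loop
vertex 3.05 -0.766 -3.207
vertex 2.833 -1.017 -2.645
vertex 2.605 -0.443 -2.856
endloop
endfacet
facet normal -0.551 0.135 -0.823
outer loop
vertex 3.05 -0.766 -3.207
vertex 2.605 -0.443 -2.856
vertex 3.099 -0.12 -3.134
endloop
endfacet
facet normal 0.143 0.100 -0.985
outer loop
vertex 3.05 -0.766 -3.207
vertex 3.099 -0.12 -3.134
vertex 3.631 -0.494 -3.095
endloop
endfacet
facet normal 0.392 -0.527 -0.754
outer loop
vertex 3.05 -0.766 -3.207
vertex 3.631 -0.494 -3.095
vertex 3.467 -1.048 -2.793
endloop
endfacet
facet normal 0.008 -0.971 0.239
outer loop
vertex 2.833 -1.017 -2.645
vertex 3.467 -1.048 -2.793
vertex 3.281 -0.9 -2.186
endloop
endfacet
facet normal -0.936 -0.308 0.173
outer loop
vertex 2.605 -0.443 -2.856
vertex 2.833 -1.017 -2.645
vertex 2.749 -0.526 -2.225
endloop
endfacet
facet normal -0.644 0.674 -0.362
outer loop
vertex 3.099 -0.12 -3.134
vertex 2.605 -0.443 -2.856
vertex 2.913 0.028 -2.527
endloop
endfacet
facet normal 0.479 0.616 -0.625
outer loop
vertex 3.631 -0.494 -3.095
vertex 3.099 -0.12 -3.134
vertex 3.547 -0.003 -2.675
endloop
endfacet
facet normal 0.881 -0.399 -0.254
outer loop
vertex 3.467 -1.048 -2.793
vertex 3.631 -0.494 -3.095
vertex 3.775 -0.577 -2.464
endloop
endfacet

endsolid


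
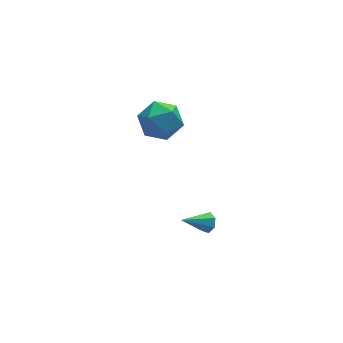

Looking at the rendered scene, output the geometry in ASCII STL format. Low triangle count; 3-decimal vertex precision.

solid 
facet normal 0.829 0.102 -0.549
outer loop
vertex -0.325 -2.781 -1.971
vertex -0.629 -2.619 -2.4
vertex -0.404 -2.312 -2.003
endloop
endfacet
facet normal 0.258 0.109 0.960
outer loop
vertex -0.325 -2.781 -1.971
vertex -0.404 -2.312 -2.003
vertex -1.931 -2.781 -1.54
endloop
endfacet
facet normal 0.830 0.100 -0.548
outer loop
vertex -0.404 -2.312 -2.003
vertex -0.629 -2.619 -2.4
vertex -0.652 -2.074 -2.335
endloop
endfacet
facet normal -0.058 0.790 0.610
outer loop
vertex -0.404 -2.312 -2.003
vertex -0.652 -2.074 -2.335
vertex -1.931 -2.781 -1.54
endloop
endfacet
facet normal 0.829 0.101 -0.550
outer loop
vertex -0.652 -2.074 -2.335
vertex -0.629 -2.619 -2.4
vertex -0.883 -2.247 -2.715
endloop
endfacet
facet normal -0.517 0.853 -0.074
outer loop
vertex -0.652 -2.074 -2.335
vertex -0.883 -2.247 -2.715
vertex -1.931 -2.781 -1.54
endloop
endfacet
facet normal 0.831 0.104 -0.547
outer loop
vertex -0.883 -2.247 -2.715
vertex -0.629 -2.619 -2.4
vertex -0.921 -2.7 -2.859
endloop
endfacet
facet normal -0.776 0.249 -0.579
outer loop
vertex -0.883 -2.247 -2.715
vertex -0.921 -2.7 -2.859
vertex -1.931 -2.781 -1.54
endloop
endfacet
facet normal 0.831 0.102 -0.547
outer loop
vertex -0.921 -2.7 -2.859
vertex -0.629 -2.619 -2.4
vertex -0.74 -3.093 -2.657
endloop
endfacet
facet normal -0.639 -0.563 -0.524
outer loop
vertex -0.921 -2.7 -2.859
vertex -0.74 -3.093 -2.657
vertex -1.931 -2.781 -1.54
endloop
endfacet
facet normal 0.829 0.103 -0.549
outer loop
vertex -0.74 -3.093 -2.657
vertex -0.629 -2.619 -2.4
vertex -0.474 -3.129 -2.262
endloop
endfacet
facet normal -0.208 -0.977 0.051
outer loop
vertex -0.74 -3.093 -2.657
vertex -0.474 -3.129 -2.262
vertex -1.931 -2.781 -1.54
endloop
endfacet
facet normal 0.830 0.104 -0.549
outer loop
vertex -0.474 -3.129 -2.262
vertex -0.629 -2.619 -2.4
vertex -0.325 -2.781 -1.971
endloop
endfacet
facet normal 0.191 -0.677 0.711
outer loop
vertex -0.474 -3.129 -2.262
vertex -0.325 -2.781 -1.971
vertex -1.931 -2.781 -1.54
endloop
endfacet
facet normal -0.129 -0.034 0.991
outer loop
vertex -2.221 0.174 4.569
vertex -2.801 -0.772 4.461
vertex -1.696 -0.808 4.604
endloop
endfacet
facet normal 0.485 0.288 0.826
outer loop
vertex -2.221 0.174 4.569
vertex -1.696 -0.808 4.604
vertex -1.247 0.044 4.043
endloop
endfacet
facet normal 0.335 0.849 0.410
outer loop
vertex -2.221 0.174 4.569
vertex -1.247 0.044 4.043
vertex -2.075 0.607 3.553
endloop
endfacet
facet normal -0.372 0.872 0.318
outer loop
vertex -2.221 0.174 4.569
vertex -2.075 0.607 3.553
vertex -3.035 0.103 3.811
endloop
endfacet
facet normal -0.659 0.327 0.677
outer loop
vertex -2.221 0.174 4.569
vertex -3.035 0.103 3.811
vertex -2.801 -0.772 4.461
endloop
endfacet
facet normal 0.879 -0.170 0.446
outer loop
vertex -1.247 0.044 4.043
vertex -1.696 -0.808 4.604
vertex -1.225 -0.983 3.609
endloop
endfacet
facet normal -0.115 -0.691 0.713
outer loop
vertex -1.696 -0.808 4.604
vertex -2.801 -0.772 4.461
vertex -2.185 -1.487 3.867
endloop
endfacet
facet normal -0.973 -0.108 0.205
outer loop
vertex -2.801 -0.772 4.461
vertex -3.035 0.103 3.811
vertex -3.013 -0.924 3.377
endloop
endfacet
facet normal -0.508 0.775 -0.377
outer loop
vertex -3.035 0.103 3.811
vertex -2.075 0.607 3.553
vertex -2.564 -0.072 2.816
endloop
endfacet
facet normal 0.636 0.737 -0.228
outer loop
vertex -2.075 0.607 3.553
vertex -1.247 0.044 4.043
vertex -1.459 -0.108 2.959
endloop
endfacet
facet normal 0.372 -0.872 -0.318
outer loop
vertex -2.039 -1.054 2.851
vertex -1.225 -0.983 3.609
vertex -2.185 -1.487 3.867
endloop
endfacet
facet normal -0.335 -0.849 -0.410
outer loop
vertex -2.039 -1.054 2.851
vertex -2.185 -1.487 3.867
vertex -3.013 -0.924 3.377
endloop
endfacet
facet normal -0.485 -0.288 -0.826
outer loop
vertex -2.039 -1.054 2.851
vertex -3.013 -0.924 3.377
vertex -2.564 -0.072 2.816
endloop
endfacet
facet normal 0.129 0.034 -0.991
outer loop
vertex -2.039 -1.054 2.851
vertex -2.564 -0.072 2.816
vertex -1.459 -0.108 2.959
endloop
endfacet
facet normal 0.659 -0.327 -0.677
outer loop
vertex -2.039 -1.054 2.851
vertex -1.459 -0.108 2.959
vertex -1.225 -0.983 3.609
endloop
endfacet
facet normal 0.508 -0.775 0.377
outer loop
vertex -2.185 -1.487 3.867
vertex -1.225 -0.983 3.609
vertex -1.696 -0.808 4.604
endloop
endfacet
facet normal -0.636 -0.737 0.228
outer loop
vertex -3.013 -0.924 3.377
vertex -2.185 -1.487 3.867
vertex -2.801 -0.772 4.461
endloop
endfacet
facet normal -0.879 0.170 -0.446
outer loop
vertex -2.564 -0.072 2.816
vertex -3.013 -0.924 3.377
vertex -3.035 0.103 3.811
endloop
endfacet
facet normal 0.115 0.691 -0.713
outer loop
vertex -1.459 -0.108 2.959
vertex -2.564 -0.072 2.816
vertex -2.075 0.607 3.553
endloop
endfacet
facet normal 0.973 0.108 -0.205
outer loop
vertex -1.225 -0.983 3.609
vertex -1.459 -0.108 2.959
vertex -1.247 0.044 4.043
endloop
endfacet

endsolid
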